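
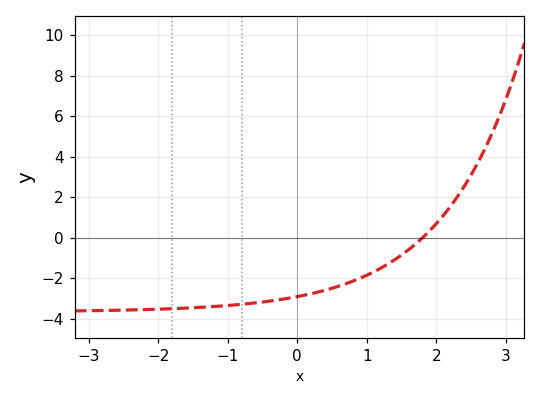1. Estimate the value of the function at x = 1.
-1.8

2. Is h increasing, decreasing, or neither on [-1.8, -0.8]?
increasing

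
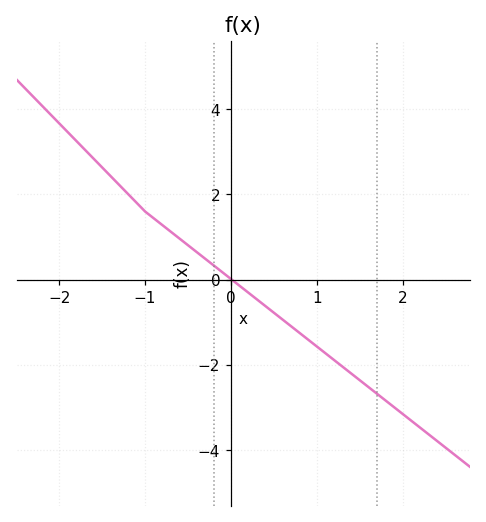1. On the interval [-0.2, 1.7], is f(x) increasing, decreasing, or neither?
decreasing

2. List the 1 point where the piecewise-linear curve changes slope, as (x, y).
(-1, 1.6)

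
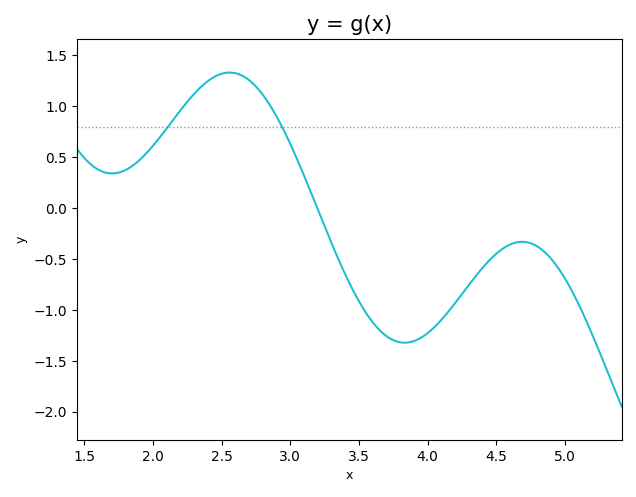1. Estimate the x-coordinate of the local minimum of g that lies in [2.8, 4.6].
3.83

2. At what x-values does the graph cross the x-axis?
3.2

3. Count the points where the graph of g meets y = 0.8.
2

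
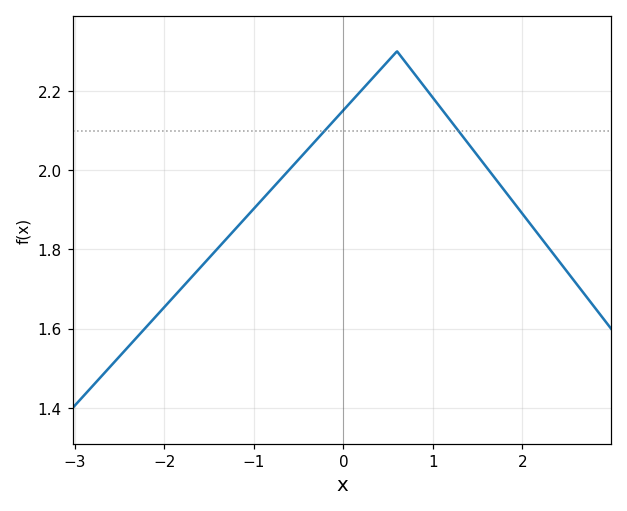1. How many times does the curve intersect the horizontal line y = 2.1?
2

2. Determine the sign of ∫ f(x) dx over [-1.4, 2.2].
positive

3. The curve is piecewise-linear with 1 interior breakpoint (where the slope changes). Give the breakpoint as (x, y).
(0.6, 2.3)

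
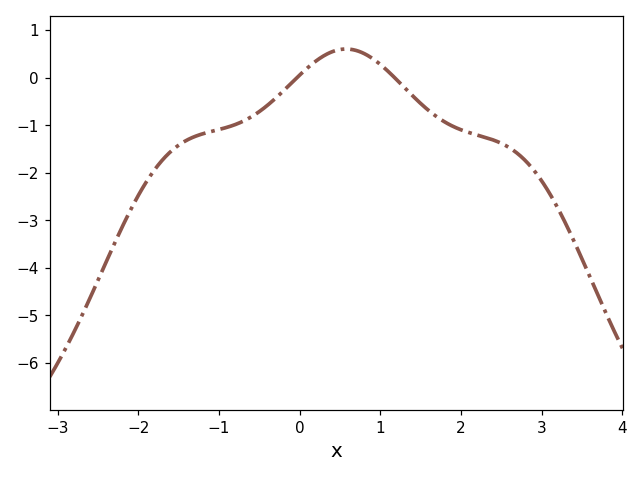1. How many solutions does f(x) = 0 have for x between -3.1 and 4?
2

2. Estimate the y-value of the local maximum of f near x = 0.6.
0.604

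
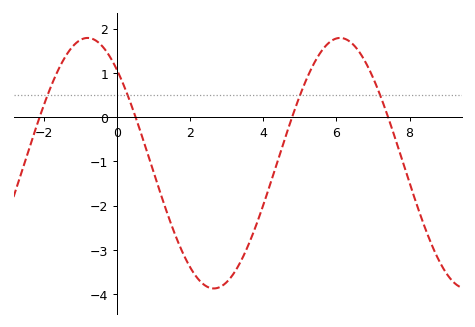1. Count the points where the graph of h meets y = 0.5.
4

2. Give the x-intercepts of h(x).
-2.12, 0.509, 4.79, 7.41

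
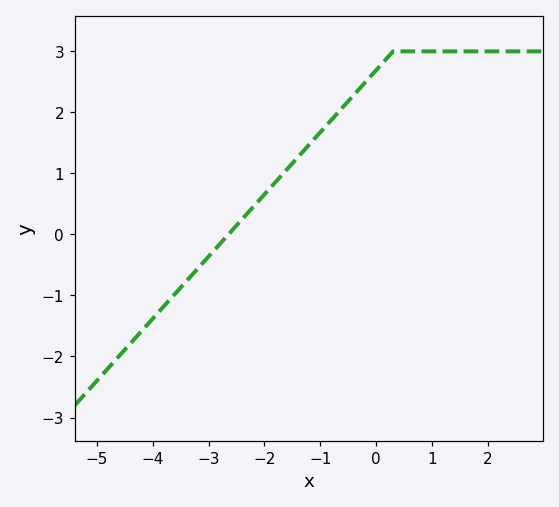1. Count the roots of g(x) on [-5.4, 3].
1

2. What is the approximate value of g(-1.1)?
1.6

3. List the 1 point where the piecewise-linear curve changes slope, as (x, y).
(0.3, 3)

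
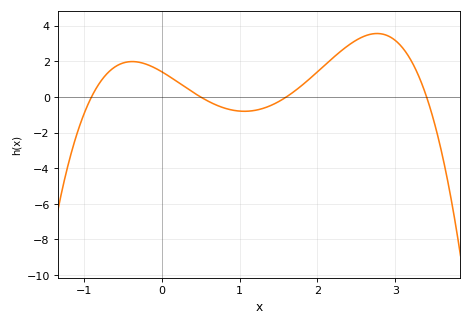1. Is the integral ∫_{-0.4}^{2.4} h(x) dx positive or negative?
positive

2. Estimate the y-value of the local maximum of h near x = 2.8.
3.56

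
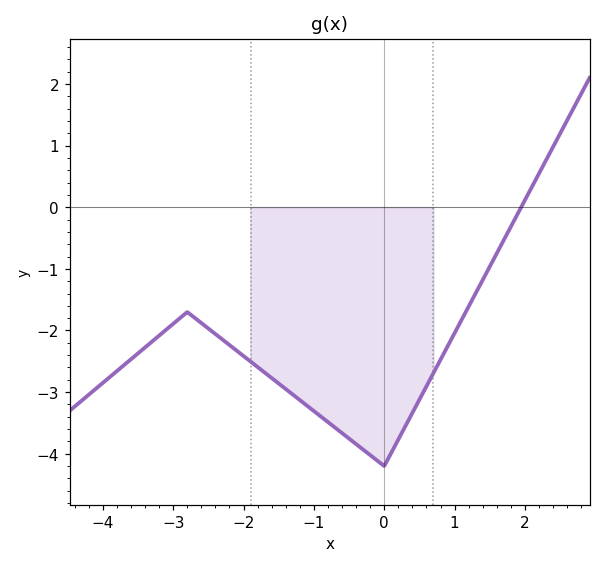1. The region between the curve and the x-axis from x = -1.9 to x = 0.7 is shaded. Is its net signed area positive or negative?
negative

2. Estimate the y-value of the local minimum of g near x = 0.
-4.2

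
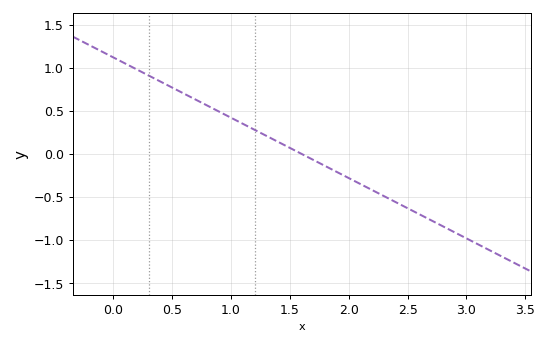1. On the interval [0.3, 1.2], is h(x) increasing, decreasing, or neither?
decreasing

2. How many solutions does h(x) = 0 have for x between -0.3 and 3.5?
1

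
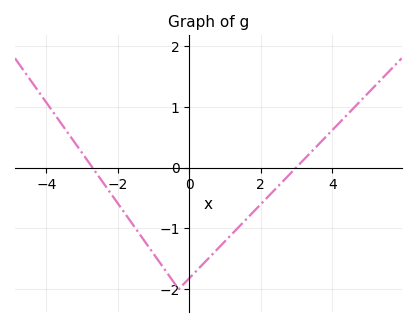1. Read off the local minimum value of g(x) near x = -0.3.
-2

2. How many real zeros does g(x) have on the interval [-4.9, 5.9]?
2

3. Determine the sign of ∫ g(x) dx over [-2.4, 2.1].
negative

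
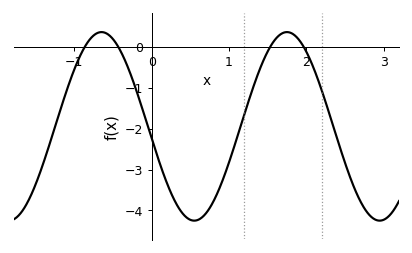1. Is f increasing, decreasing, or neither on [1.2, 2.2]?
neither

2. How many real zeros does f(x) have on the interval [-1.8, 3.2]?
4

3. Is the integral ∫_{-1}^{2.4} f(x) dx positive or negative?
negative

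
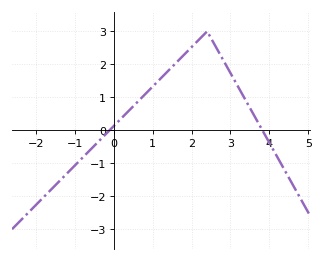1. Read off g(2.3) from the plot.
2.88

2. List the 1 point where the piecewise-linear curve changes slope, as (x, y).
(2.4, 3)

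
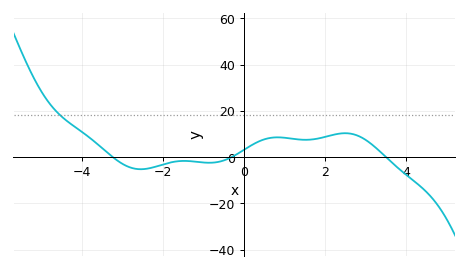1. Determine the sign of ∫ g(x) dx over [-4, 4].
positive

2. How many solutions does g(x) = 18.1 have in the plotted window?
1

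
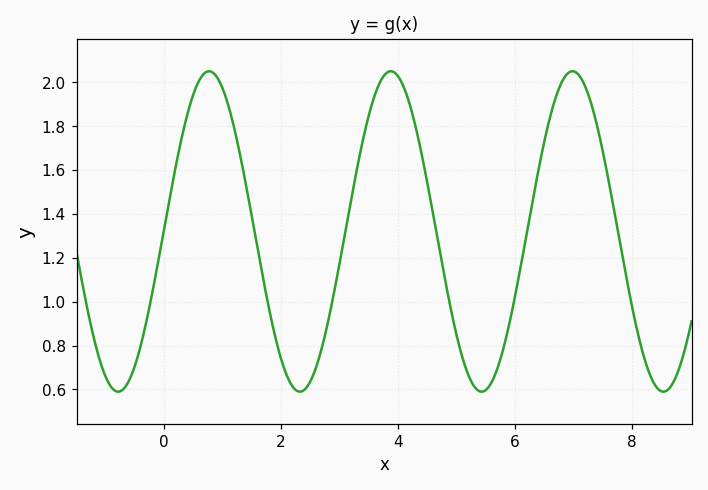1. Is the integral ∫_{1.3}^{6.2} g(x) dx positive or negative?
positive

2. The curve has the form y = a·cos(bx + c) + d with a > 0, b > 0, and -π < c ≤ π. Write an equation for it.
y = 0.73cos(2.02x - 1.55) + 1.32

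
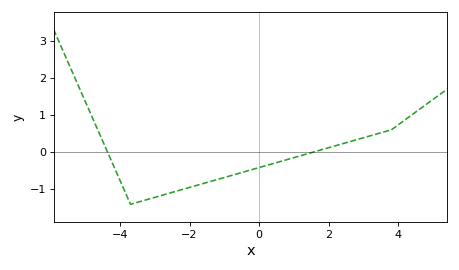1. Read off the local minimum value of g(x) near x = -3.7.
-1.4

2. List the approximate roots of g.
-4.36, 1.55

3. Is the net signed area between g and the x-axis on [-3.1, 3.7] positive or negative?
negative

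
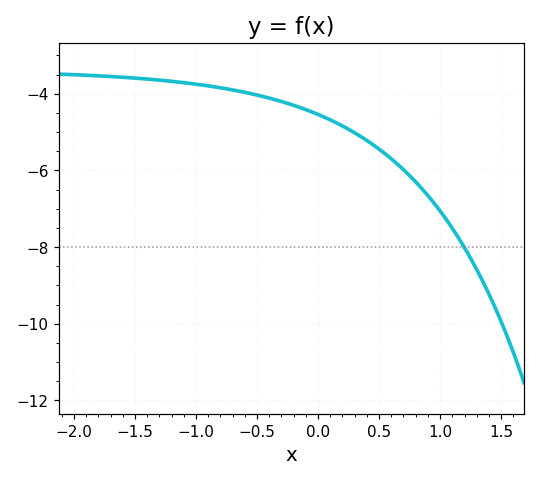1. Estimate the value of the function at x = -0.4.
-4.2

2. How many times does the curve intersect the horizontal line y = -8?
1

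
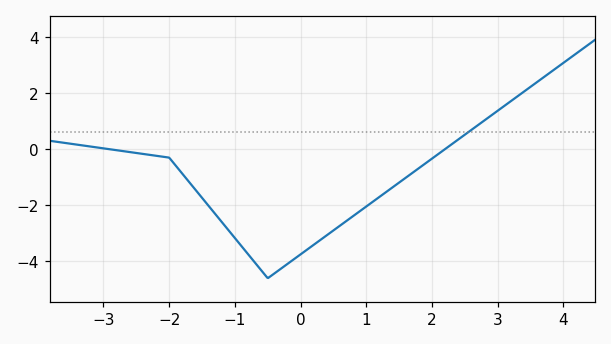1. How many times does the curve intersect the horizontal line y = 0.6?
1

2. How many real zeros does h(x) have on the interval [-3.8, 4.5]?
2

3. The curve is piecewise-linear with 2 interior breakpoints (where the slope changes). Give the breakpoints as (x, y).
(-2, -0.3); (-0.5, -4.6)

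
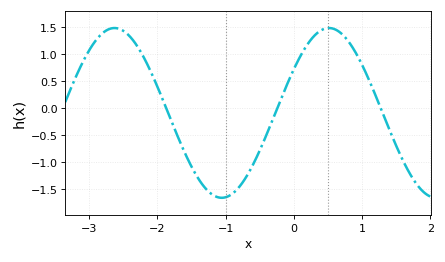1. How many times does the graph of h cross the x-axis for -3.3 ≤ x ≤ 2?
3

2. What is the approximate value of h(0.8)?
1.23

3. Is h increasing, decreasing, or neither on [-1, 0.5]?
increasing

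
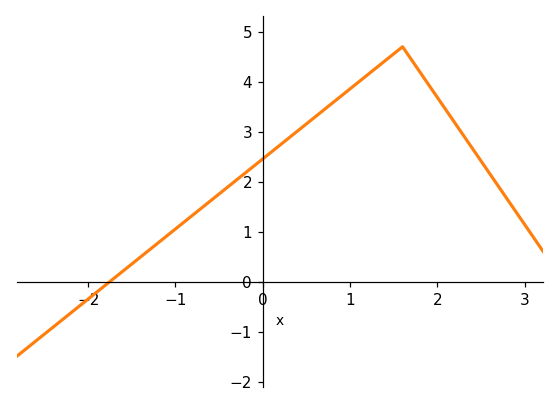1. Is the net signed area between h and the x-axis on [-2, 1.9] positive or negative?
positive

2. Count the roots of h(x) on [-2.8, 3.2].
1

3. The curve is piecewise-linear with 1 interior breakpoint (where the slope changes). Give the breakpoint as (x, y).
(1.6, 4.7)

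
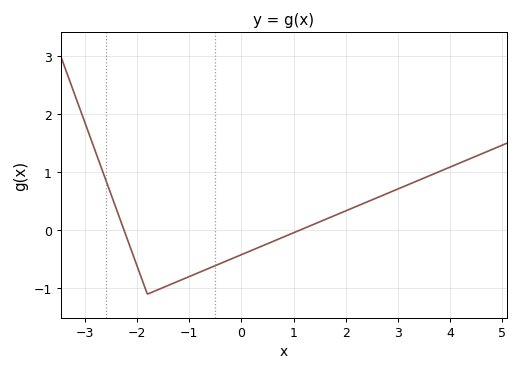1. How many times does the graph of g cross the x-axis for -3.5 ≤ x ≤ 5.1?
2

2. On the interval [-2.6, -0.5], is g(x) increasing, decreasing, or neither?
neither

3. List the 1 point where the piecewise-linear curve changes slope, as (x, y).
(-1.8, -1.1)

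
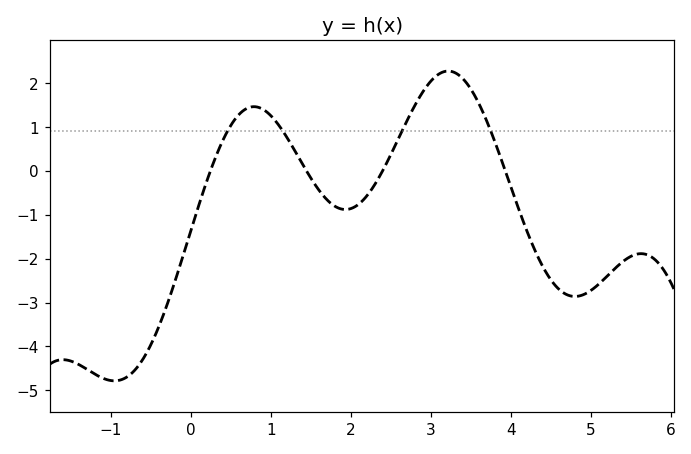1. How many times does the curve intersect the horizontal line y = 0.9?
4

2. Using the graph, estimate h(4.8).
-2.86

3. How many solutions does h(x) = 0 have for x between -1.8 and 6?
4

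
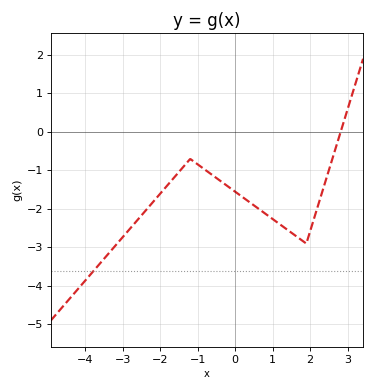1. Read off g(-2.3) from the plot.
-1.94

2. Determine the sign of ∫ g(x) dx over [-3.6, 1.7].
negative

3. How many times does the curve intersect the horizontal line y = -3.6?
1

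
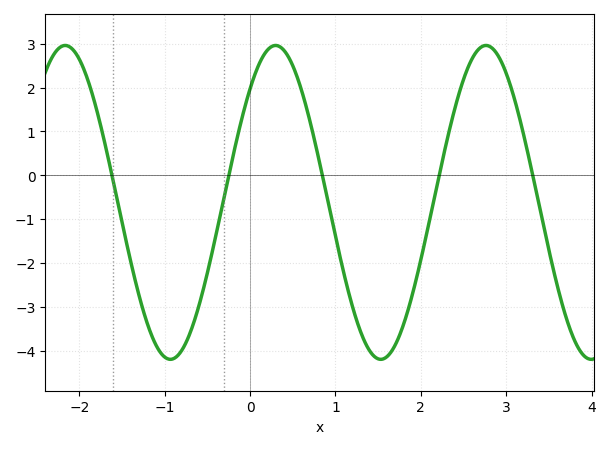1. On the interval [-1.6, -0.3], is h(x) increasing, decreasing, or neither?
neither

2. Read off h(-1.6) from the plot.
-0.2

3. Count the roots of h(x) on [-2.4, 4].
5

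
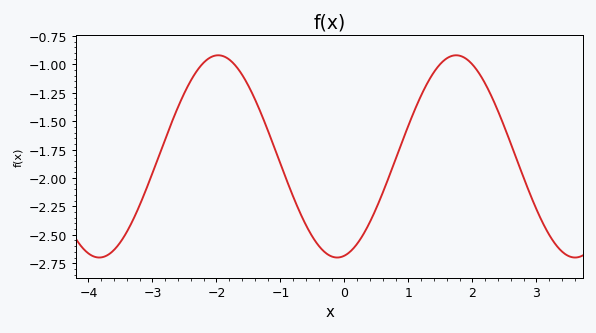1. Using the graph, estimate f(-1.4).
-1.3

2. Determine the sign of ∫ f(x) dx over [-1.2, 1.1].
negative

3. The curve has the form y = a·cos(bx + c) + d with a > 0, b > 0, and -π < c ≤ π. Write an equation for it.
y = 0.89cos(1.7x - 3) - 1.81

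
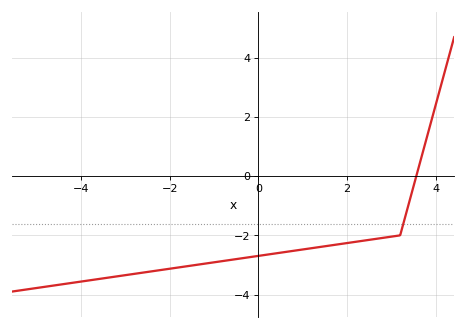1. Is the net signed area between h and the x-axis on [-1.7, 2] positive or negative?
negative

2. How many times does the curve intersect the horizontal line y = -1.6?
1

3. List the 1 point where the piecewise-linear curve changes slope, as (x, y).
(3.2, -2)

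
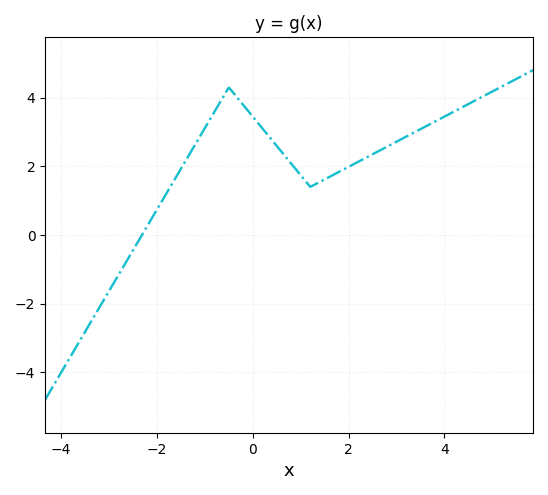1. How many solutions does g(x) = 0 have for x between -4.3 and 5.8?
1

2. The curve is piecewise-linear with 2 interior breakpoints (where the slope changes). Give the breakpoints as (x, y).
(-0.5, 4.3); (1.2, 1.4)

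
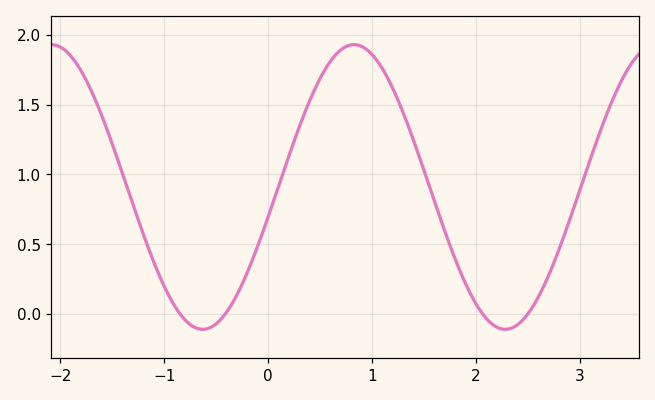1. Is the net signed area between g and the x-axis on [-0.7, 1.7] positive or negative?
positive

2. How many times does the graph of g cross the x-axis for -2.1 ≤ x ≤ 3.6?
4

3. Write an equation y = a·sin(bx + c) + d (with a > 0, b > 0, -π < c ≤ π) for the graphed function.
y = 1.02sin(2.16x - 0.212) + 0.91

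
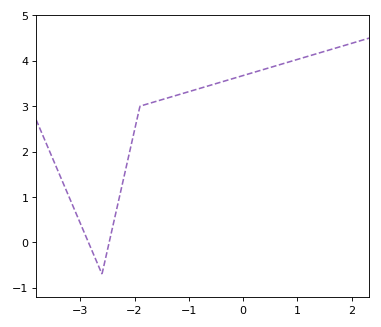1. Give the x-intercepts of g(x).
-2.8, -2.5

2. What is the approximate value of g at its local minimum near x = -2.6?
-0.7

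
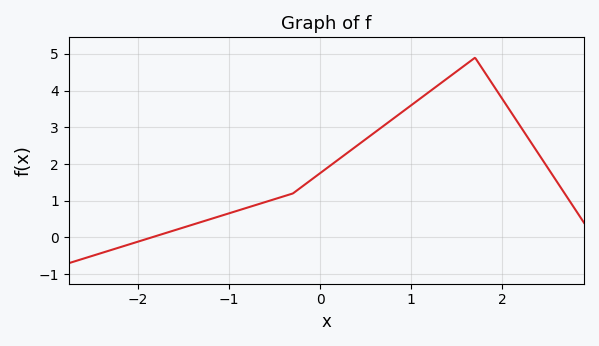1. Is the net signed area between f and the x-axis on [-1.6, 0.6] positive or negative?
positive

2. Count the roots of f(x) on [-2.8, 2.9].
1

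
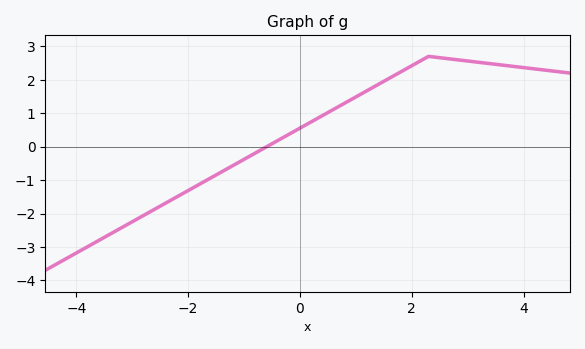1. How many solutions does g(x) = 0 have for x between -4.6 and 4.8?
1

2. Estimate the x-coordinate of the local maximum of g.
2.4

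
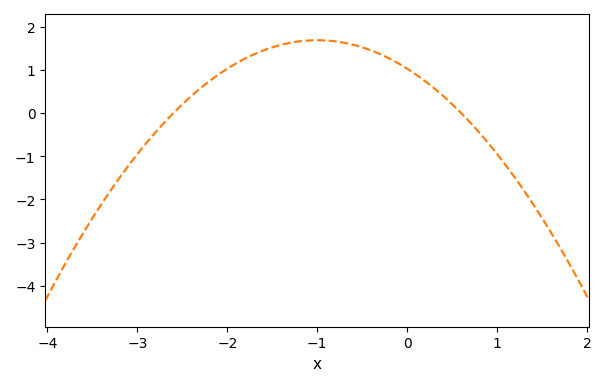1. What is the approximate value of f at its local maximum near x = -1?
1.69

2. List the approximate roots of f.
-2.6, 0.6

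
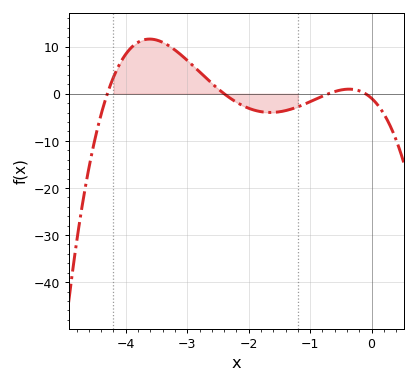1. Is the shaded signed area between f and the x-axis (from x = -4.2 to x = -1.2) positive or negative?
positive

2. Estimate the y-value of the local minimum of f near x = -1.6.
-4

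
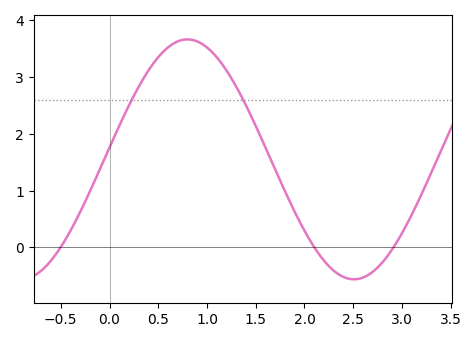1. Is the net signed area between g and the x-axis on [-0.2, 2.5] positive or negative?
positive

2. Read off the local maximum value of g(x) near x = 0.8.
3.7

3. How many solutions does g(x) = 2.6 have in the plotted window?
2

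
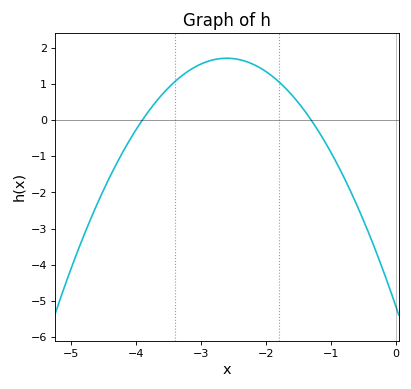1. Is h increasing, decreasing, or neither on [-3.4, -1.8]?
neither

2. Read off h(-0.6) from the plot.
-2.3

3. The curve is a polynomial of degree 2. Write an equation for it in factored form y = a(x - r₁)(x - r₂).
y = -1.01(x + 3.9)(x + 1.3)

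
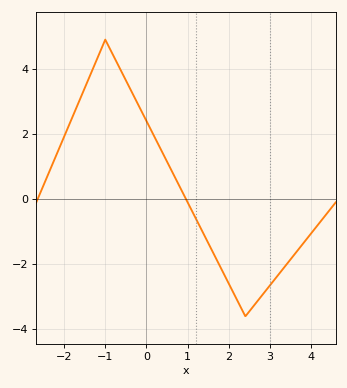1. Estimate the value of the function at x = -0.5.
3.6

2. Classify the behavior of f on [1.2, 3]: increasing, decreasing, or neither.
neither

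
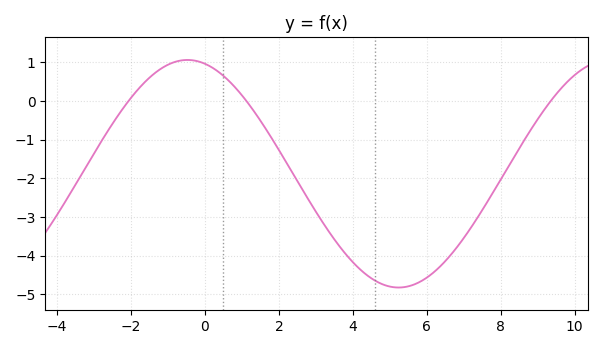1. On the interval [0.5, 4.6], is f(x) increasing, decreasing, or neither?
decreasing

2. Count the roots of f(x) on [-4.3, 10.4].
3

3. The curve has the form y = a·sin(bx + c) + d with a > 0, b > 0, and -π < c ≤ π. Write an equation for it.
y = 2.94sin(0.55x + 1.83) - 1.88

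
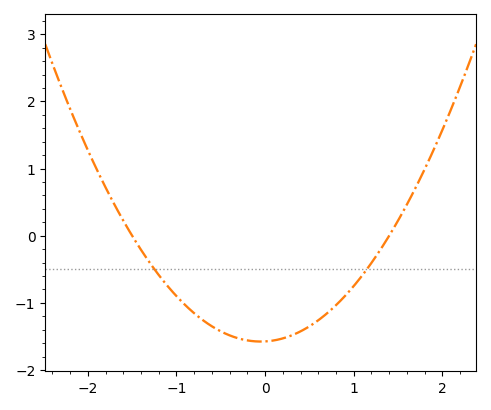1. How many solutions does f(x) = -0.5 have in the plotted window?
2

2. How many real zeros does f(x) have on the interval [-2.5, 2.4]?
2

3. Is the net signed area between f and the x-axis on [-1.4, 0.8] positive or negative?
negative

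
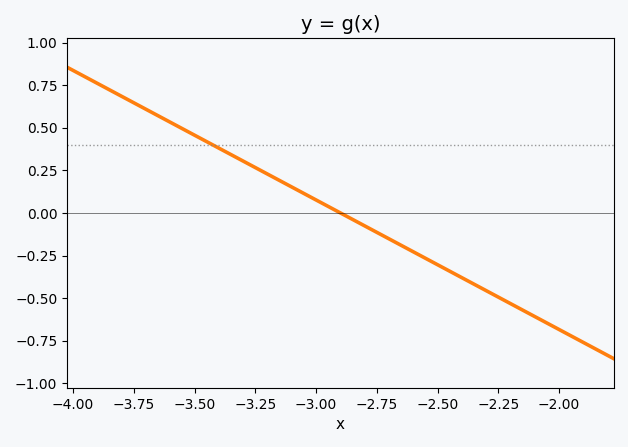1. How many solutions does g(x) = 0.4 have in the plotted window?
1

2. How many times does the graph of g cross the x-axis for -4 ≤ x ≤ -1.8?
1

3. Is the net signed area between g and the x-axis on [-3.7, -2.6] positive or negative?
positive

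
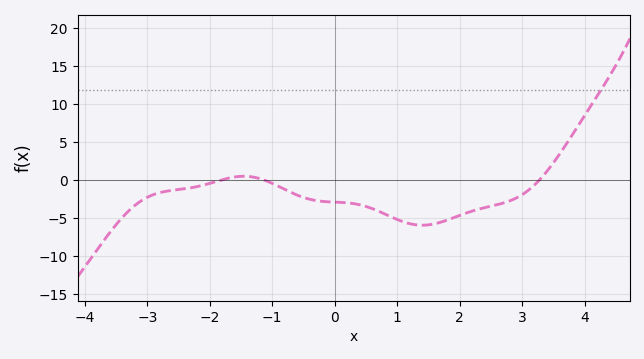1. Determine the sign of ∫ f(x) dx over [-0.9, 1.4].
negative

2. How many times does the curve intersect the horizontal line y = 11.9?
1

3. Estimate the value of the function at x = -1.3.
0.5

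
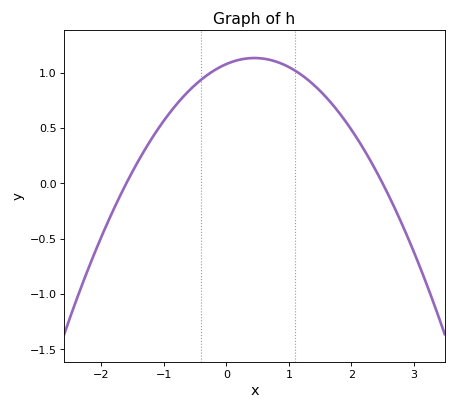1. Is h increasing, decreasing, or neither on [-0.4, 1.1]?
neither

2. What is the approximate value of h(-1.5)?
0.1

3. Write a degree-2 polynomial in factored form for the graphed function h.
y = -0.27(x + 1.6)(x - 2.5)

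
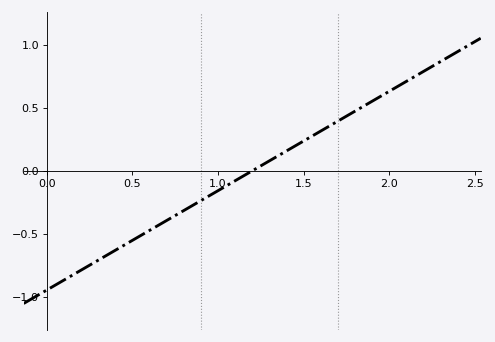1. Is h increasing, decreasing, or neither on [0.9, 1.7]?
increasing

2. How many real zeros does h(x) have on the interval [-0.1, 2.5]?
1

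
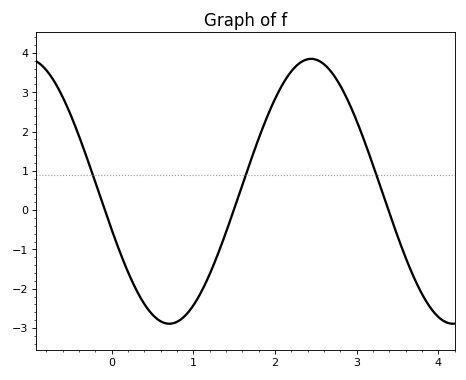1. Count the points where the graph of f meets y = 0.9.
3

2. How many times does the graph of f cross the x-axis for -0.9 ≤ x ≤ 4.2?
3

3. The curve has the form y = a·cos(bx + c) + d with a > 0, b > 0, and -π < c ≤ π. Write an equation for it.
y = 3.37cos(1.8x + 1.9) + 0.48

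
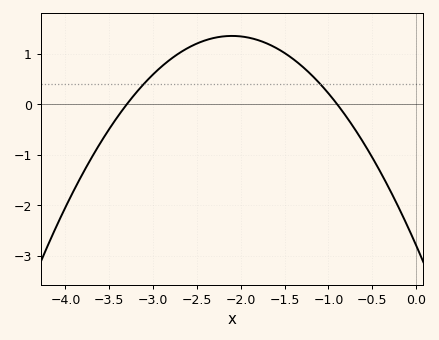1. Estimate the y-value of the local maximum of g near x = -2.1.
1.35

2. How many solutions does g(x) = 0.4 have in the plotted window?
2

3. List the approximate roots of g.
-3.3, -0.9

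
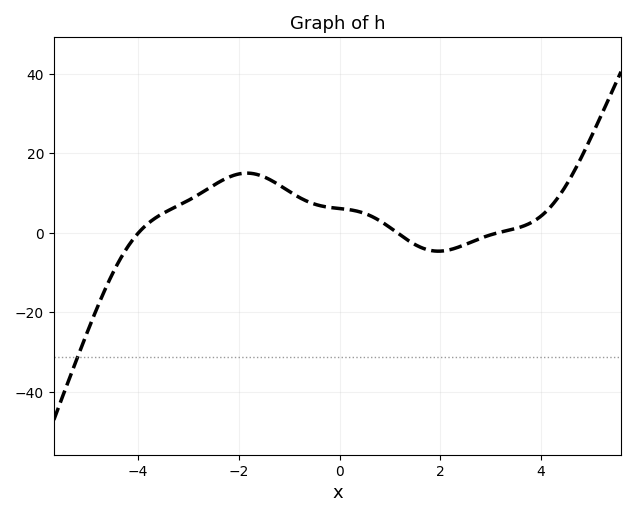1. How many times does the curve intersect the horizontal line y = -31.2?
1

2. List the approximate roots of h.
-4, 1.15, 3.14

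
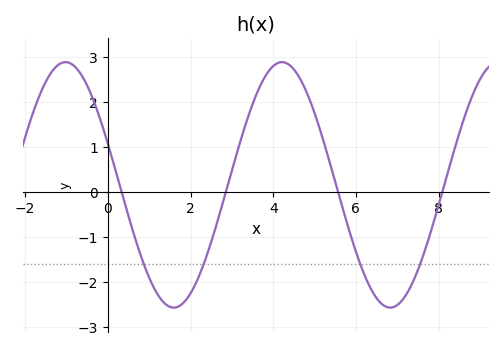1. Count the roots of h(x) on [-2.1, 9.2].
4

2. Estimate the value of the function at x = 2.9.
0.141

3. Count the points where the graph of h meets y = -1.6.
4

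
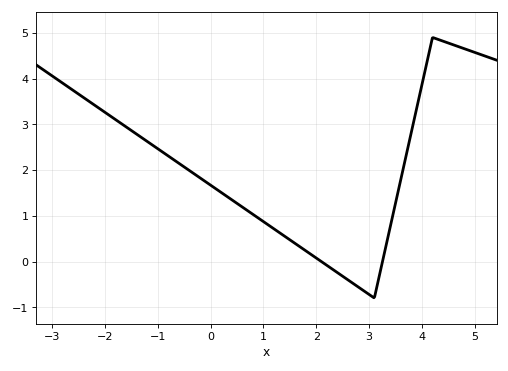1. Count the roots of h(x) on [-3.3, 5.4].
2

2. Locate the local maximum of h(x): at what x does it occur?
4.2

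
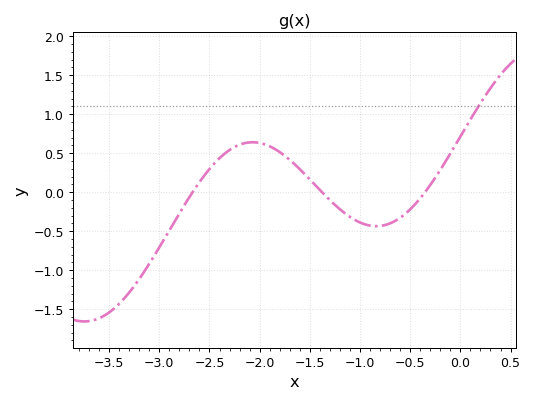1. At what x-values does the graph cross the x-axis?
-2.7, -1.4, -0.4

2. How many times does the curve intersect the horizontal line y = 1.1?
1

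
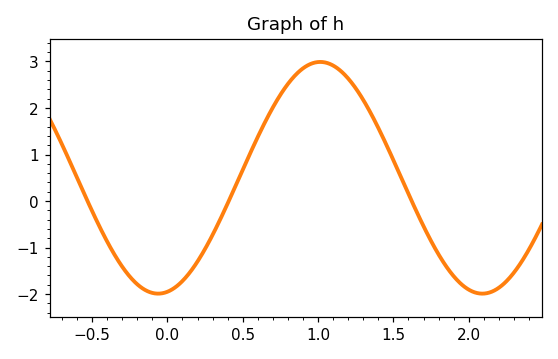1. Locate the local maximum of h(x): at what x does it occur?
1.01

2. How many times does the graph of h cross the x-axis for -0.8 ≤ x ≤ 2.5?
3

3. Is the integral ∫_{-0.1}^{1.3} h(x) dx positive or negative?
positive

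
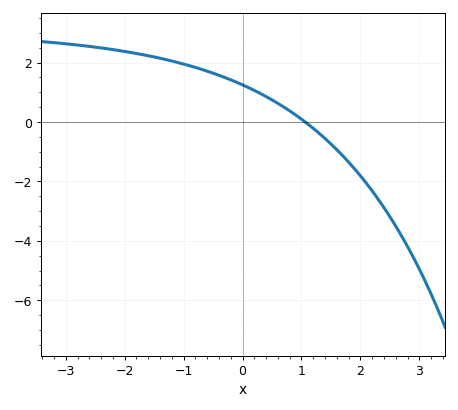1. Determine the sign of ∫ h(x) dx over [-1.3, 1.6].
positive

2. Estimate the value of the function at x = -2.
2.4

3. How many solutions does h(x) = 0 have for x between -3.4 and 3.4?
1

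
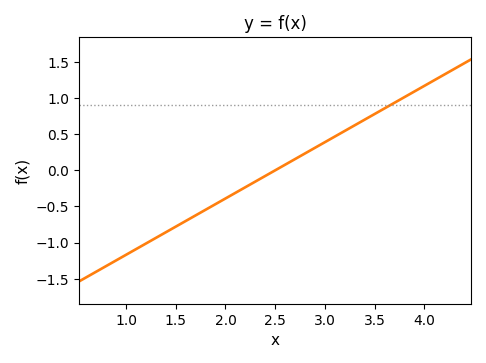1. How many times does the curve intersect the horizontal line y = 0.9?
1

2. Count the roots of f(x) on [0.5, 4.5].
1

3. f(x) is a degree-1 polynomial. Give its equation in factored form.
y = 0.78(x - 2.5)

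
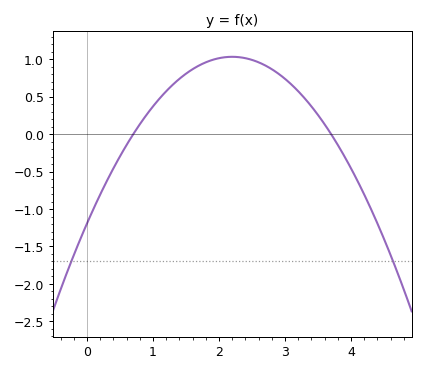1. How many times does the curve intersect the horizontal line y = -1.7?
2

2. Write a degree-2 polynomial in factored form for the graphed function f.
y = -0.46(x - 0.7)(x - 3.7)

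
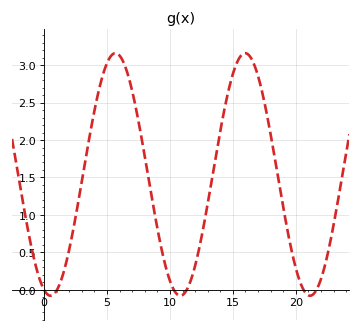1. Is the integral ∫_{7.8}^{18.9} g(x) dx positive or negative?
positive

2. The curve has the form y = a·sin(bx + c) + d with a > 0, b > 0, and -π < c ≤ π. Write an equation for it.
y = 1.62sin(0.61x - 1.89) + 1.54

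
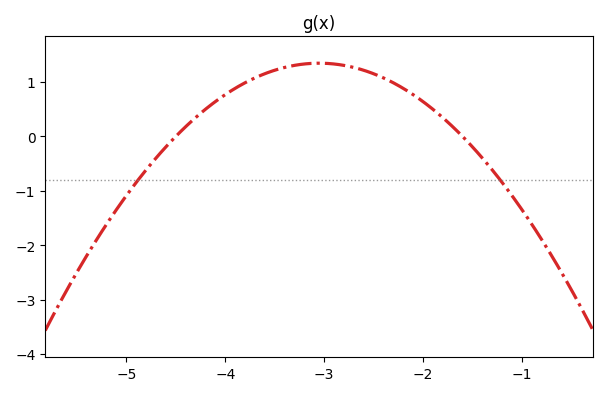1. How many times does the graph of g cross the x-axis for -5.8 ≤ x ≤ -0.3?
2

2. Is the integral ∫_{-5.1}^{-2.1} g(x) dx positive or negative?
positive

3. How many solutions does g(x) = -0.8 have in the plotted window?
2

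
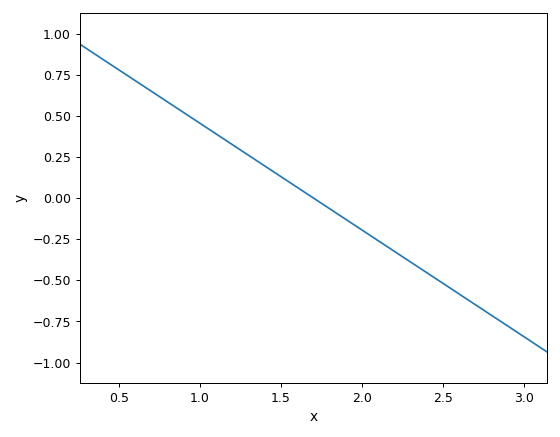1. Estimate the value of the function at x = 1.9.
-0.15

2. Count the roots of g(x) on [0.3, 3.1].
1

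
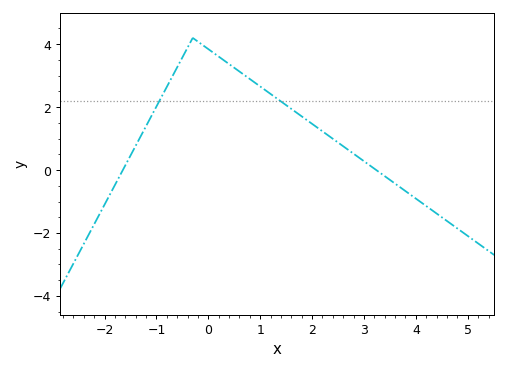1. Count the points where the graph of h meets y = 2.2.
2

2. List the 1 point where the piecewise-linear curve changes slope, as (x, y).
(-0.3, 4.2)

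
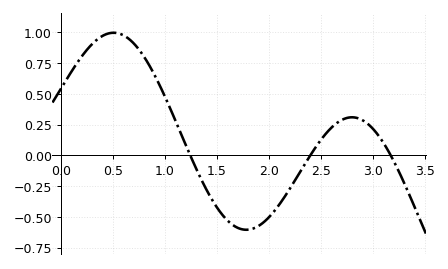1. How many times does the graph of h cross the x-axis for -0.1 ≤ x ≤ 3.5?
3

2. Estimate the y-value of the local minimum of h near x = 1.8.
-0.606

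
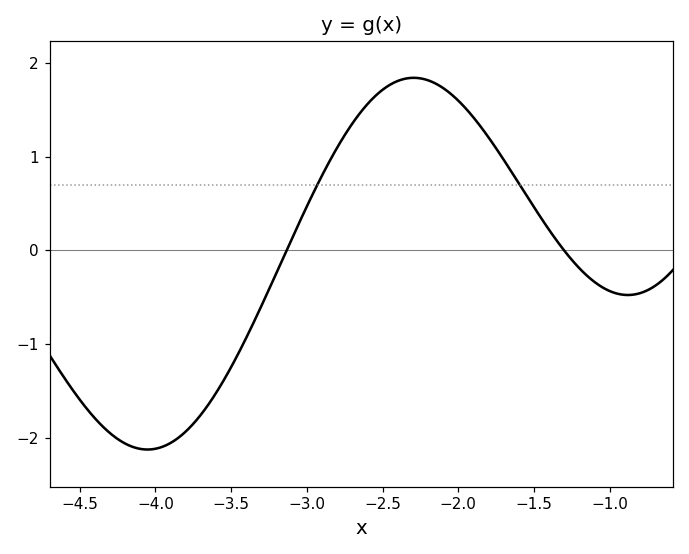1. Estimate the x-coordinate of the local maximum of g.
-2.3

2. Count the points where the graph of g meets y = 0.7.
2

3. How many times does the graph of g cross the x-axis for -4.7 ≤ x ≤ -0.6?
2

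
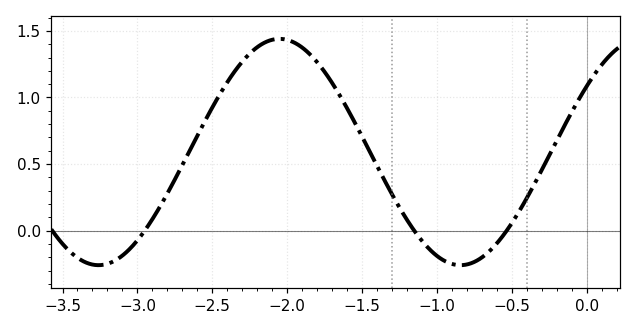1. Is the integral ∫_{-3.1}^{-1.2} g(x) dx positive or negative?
positive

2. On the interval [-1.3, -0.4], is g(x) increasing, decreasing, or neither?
neither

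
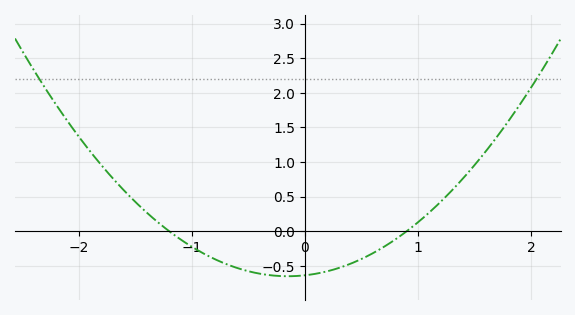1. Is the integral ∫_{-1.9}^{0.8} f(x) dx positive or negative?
negative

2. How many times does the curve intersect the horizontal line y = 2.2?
2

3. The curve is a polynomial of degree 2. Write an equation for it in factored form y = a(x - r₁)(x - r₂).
y = 0.59(x + 1.2)(x - 0.9)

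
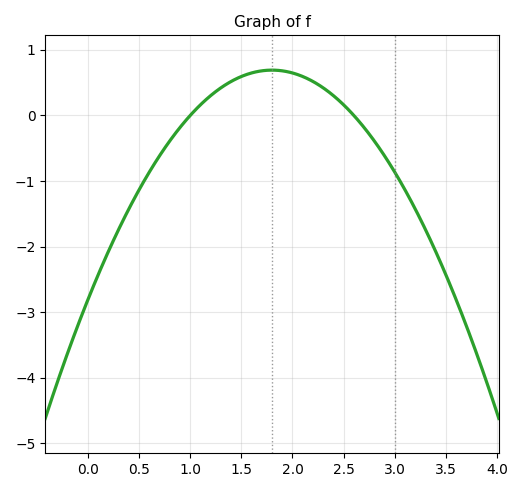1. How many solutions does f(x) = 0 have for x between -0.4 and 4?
2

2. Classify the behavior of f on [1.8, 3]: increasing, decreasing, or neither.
decreasing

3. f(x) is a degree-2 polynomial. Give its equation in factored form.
y = -1.08(x - 1)(x - 2.6)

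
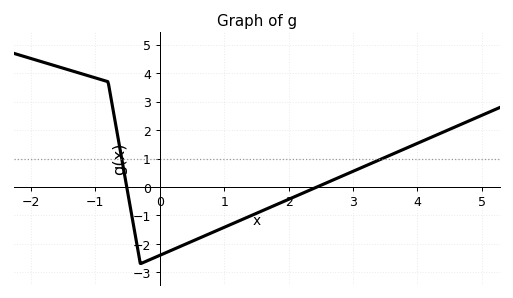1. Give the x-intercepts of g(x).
-0.511, 2.44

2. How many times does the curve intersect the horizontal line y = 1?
2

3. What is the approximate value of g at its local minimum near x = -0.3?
-2.7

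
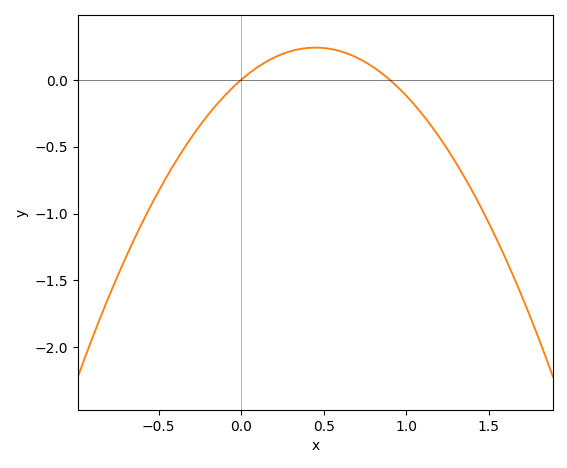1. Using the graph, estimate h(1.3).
-0.619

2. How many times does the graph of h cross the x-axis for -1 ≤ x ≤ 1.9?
2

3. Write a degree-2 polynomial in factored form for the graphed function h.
y = -1.19(x - 0)(x - 0.9)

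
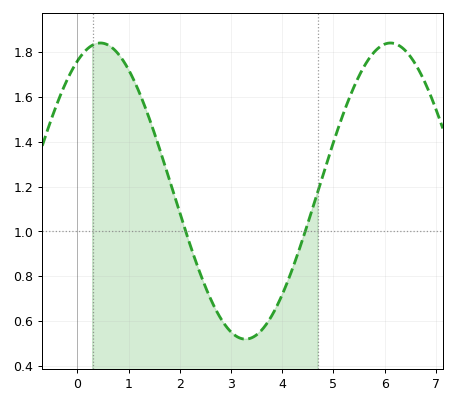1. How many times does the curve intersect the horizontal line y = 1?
2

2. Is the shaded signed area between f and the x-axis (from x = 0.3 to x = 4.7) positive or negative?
positive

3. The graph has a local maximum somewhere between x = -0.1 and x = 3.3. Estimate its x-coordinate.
0.45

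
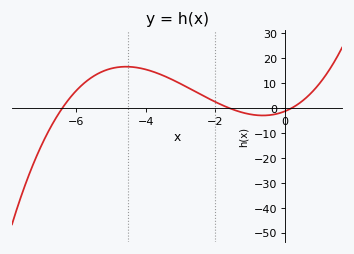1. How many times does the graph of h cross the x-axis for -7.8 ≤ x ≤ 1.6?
3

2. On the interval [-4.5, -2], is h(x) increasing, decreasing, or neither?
decreasing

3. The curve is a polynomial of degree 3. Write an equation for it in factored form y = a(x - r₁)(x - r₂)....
y = 0.64(x + 6.4)(x + 1.6)(x - 0.2)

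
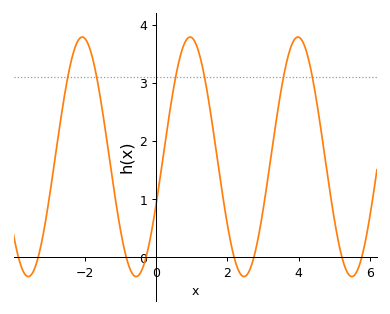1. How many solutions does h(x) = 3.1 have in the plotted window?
6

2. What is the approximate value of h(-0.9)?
0.2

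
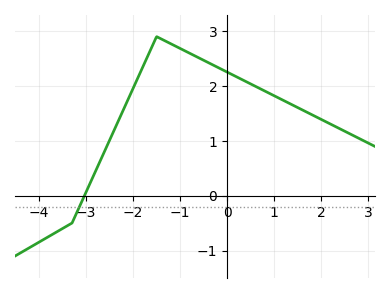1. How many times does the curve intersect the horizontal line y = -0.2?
1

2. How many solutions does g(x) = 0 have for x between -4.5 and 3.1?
1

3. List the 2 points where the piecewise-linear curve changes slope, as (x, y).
(-3.3, -0.5); (-1.5, 2.9)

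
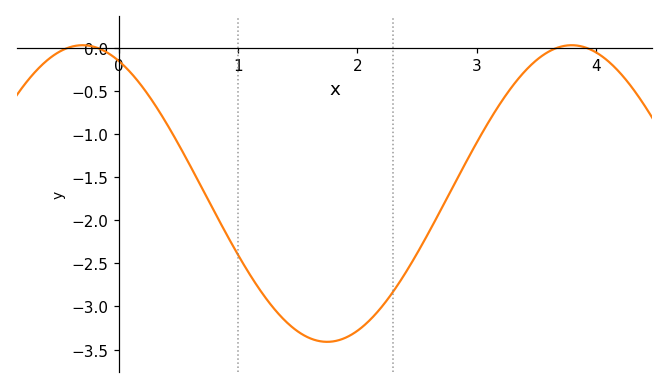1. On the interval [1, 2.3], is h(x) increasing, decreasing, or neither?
neither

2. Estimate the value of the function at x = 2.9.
-1.35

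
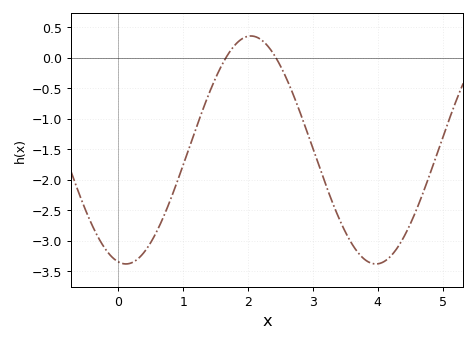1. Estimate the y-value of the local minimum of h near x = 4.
-3.4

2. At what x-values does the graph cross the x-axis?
1.7, 2.4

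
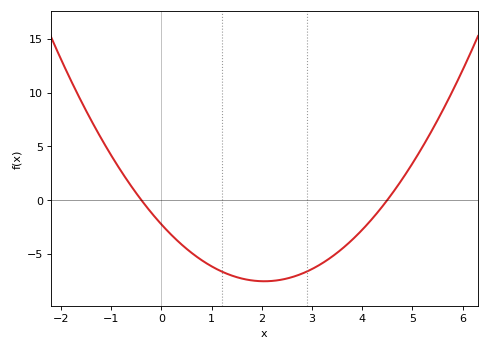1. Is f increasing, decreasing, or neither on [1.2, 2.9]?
neither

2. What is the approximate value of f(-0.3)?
-0.5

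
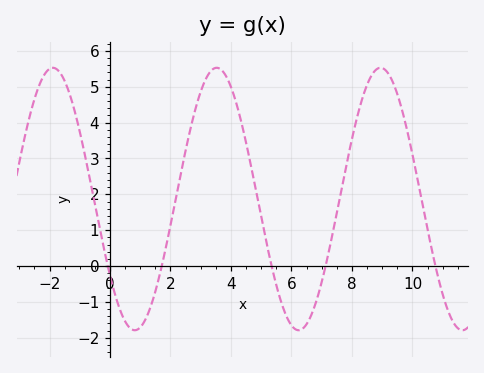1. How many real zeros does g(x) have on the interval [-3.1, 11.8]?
5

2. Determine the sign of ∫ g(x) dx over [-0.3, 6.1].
positive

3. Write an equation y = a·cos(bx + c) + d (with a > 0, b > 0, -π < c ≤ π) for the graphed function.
y = 3.66cos(1.2x + 2.2) + 1.87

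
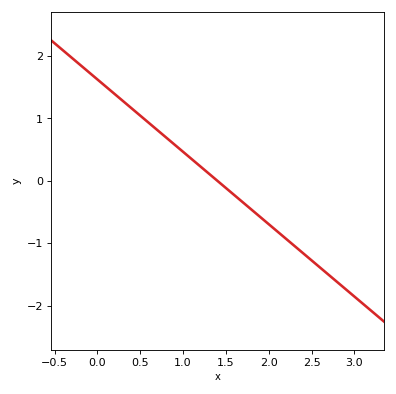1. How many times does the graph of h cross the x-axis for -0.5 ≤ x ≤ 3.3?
1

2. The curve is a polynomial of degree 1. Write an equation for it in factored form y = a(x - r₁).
y = -1.16(x - 1.4)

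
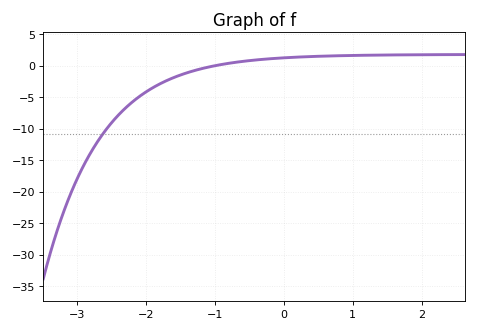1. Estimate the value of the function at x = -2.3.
-6.74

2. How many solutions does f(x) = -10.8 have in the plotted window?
1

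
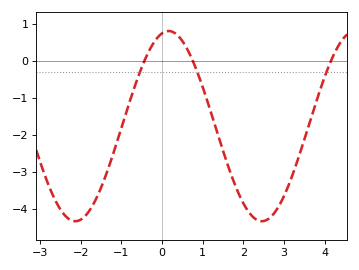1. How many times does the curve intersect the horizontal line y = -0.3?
3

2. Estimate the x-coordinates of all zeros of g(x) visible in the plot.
-0.437, 0.76, 4.15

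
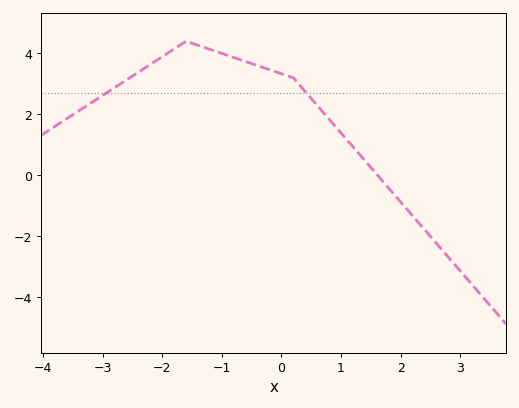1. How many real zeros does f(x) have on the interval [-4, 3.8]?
1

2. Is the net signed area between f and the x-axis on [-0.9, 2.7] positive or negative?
positive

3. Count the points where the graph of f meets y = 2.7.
2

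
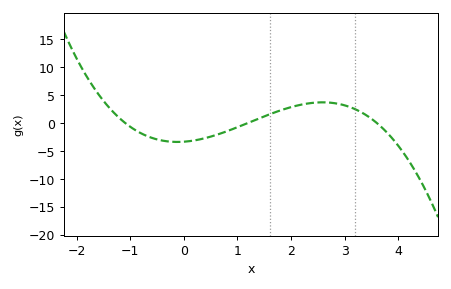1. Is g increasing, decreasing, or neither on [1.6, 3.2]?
neither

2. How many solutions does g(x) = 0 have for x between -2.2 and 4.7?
3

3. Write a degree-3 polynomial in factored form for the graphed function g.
y = -0.71(x + 1.1)(x - 1.2)(x - 3.6)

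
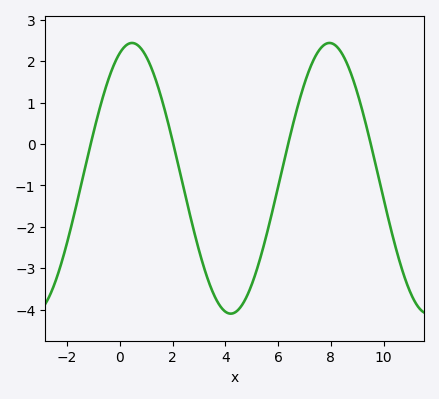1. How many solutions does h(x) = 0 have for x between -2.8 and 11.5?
4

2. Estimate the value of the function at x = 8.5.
2.09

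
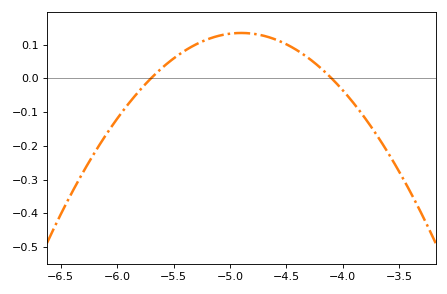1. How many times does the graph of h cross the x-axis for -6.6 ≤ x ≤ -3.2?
2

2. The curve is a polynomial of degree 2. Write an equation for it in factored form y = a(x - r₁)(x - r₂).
y = -0.21(x + 5.7)(x + 4.1)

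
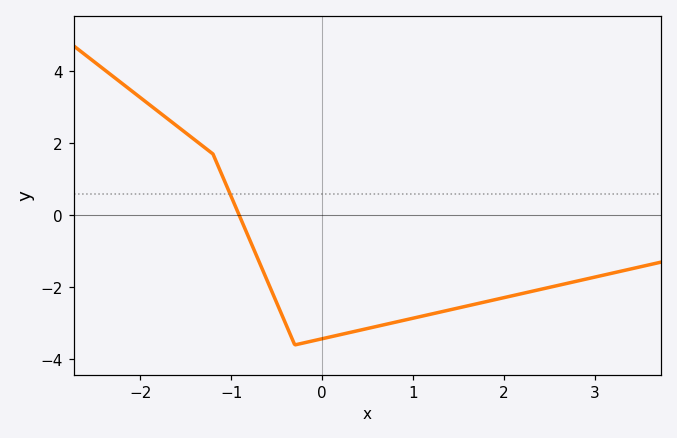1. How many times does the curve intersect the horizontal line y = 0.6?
1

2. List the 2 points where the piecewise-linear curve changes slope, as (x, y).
(-1.2, 1.7); (-0.3, -3.6)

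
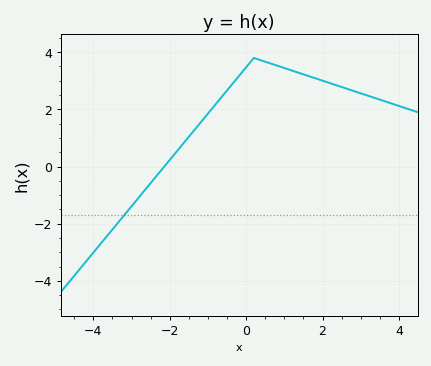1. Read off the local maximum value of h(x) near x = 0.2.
3.8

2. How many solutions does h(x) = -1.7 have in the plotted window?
1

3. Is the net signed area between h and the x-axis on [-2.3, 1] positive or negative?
positive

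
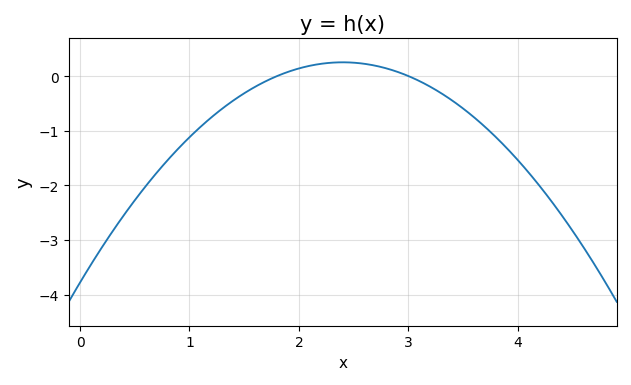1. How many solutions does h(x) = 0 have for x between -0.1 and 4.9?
2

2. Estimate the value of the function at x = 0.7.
-1.8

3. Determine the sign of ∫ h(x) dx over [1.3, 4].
negative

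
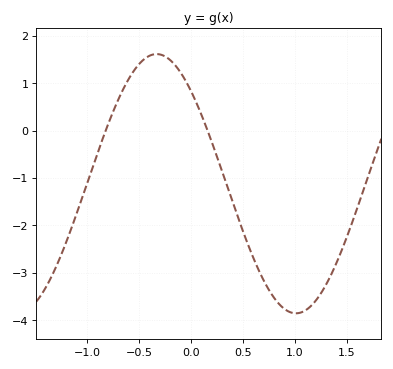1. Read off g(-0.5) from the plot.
1.4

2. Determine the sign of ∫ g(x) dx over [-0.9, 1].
negative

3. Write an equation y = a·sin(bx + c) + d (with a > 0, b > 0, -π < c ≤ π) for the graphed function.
y = 2.73sin(2.3x + 2.3) - 1.12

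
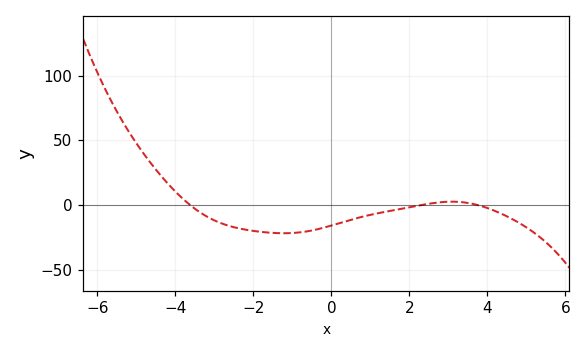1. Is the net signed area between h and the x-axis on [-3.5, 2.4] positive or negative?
negative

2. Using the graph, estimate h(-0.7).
-20.7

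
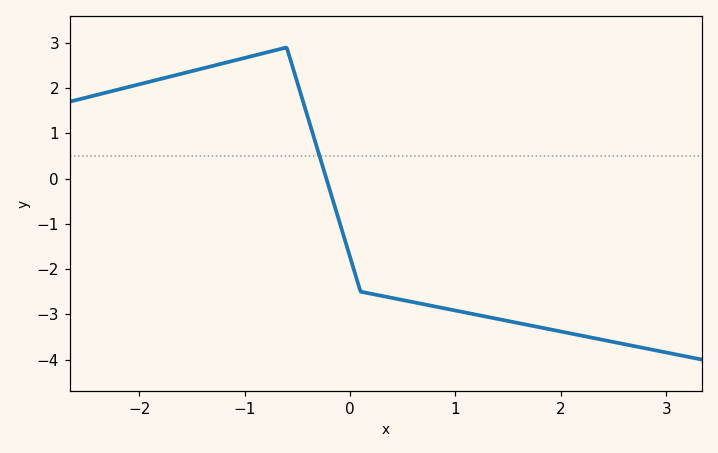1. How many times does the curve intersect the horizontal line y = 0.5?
1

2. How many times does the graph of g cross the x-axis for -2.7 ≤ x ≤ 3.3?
1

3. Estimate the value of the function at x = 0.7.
-2.78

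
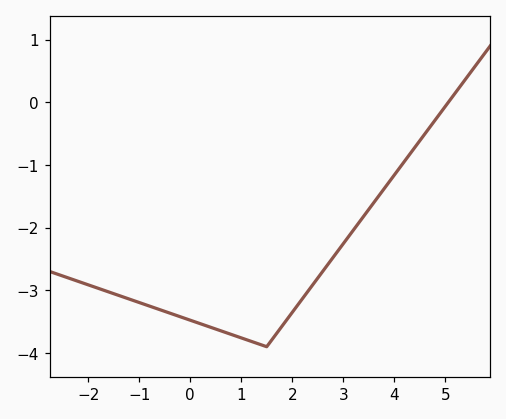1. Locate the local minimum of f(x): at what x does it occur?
1.5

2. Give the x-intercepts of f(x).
5.06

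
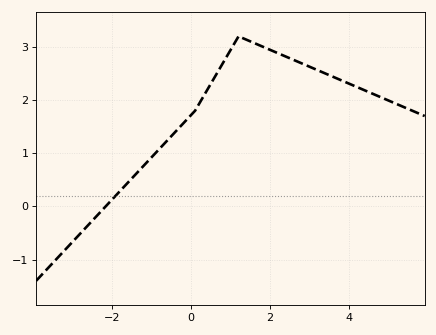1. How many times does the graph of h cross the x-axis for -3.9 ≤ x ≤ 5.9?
1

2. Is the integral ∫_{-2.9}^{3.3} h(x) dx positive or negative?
positive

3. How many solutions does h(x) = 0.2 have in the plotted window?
1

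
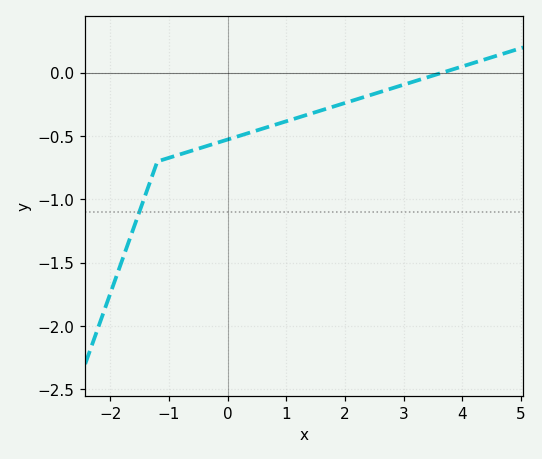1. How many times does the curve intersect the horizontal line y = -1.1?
1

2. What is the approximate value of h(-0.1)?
-0.55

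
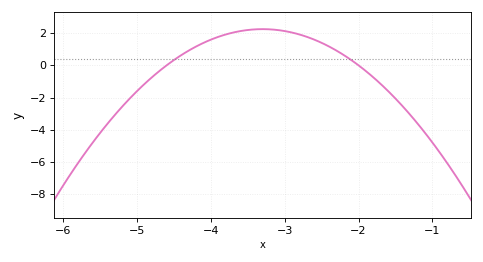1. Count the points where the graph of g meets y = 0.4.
2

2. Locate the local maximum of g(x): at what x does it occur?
-3.3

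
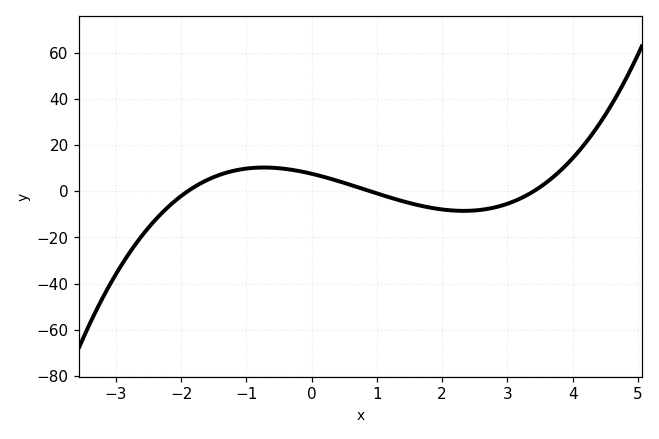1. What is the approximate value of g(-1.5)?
6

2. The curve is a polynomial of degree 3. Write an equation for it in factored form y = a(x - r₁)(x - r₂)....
y = 1.31(x + 1.9)(x - 0.9)(x - 3.4)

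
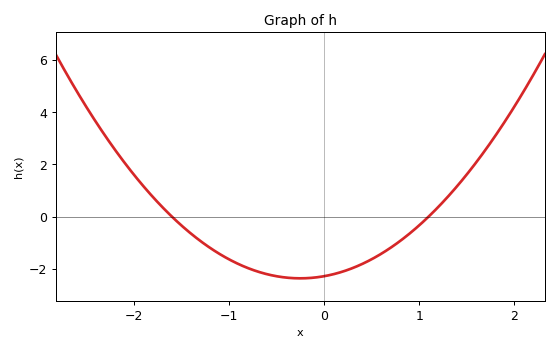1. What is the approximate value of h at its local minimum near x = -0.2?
-2.37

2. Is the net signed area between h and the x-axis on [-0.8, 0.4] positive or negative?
negative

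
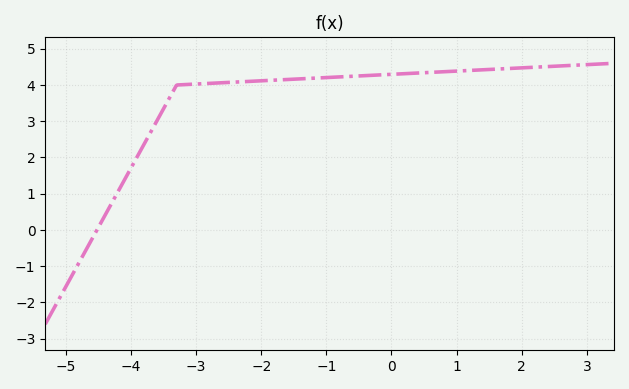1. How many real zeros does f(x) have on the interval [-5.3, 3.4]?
1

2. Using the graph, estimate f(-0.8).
4.2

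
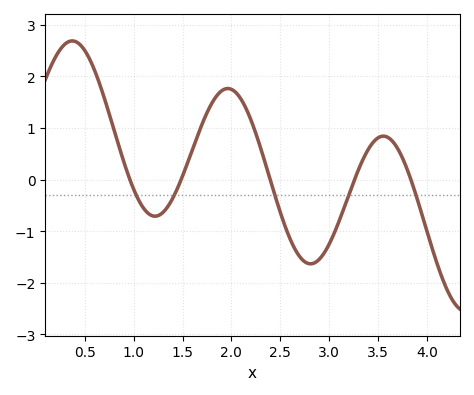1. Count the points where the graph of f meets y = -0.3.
5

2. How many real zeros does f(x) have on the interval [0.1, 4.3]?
5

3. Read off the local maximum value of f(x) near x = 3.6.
0.8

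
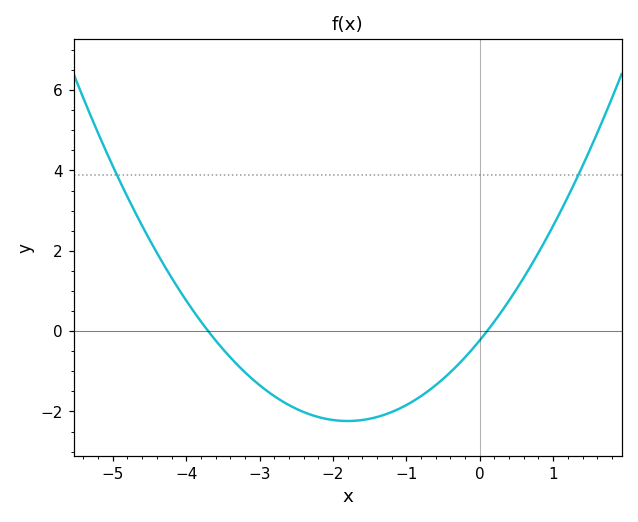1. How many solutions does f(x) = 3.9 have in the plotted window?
2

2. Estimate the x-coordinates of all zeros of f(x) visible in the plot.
-3.7, 0.1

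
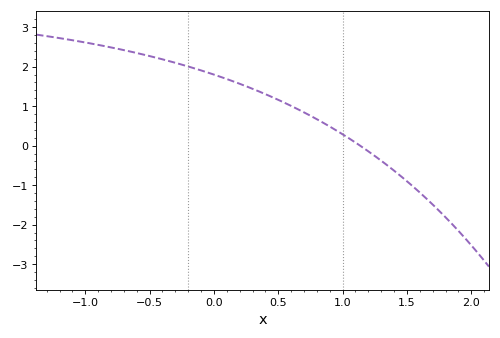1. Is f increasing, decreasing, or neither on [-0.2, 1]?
decreasing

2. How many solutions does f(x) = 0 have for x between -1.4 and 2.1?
1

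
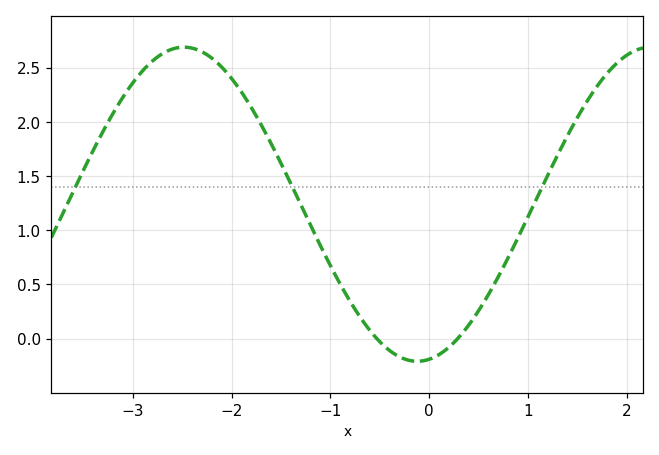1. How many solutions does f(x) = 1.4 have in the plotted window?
3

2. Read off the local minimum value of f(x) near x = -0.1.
-0.2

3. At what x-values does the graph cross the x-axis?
-0.5, 0.3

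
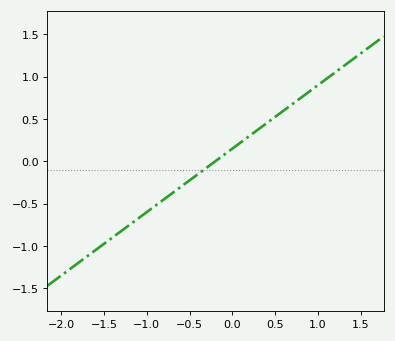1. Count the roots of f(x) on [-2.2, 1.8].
1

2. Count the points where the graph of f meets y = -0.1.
1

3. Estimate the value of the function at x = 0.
0.15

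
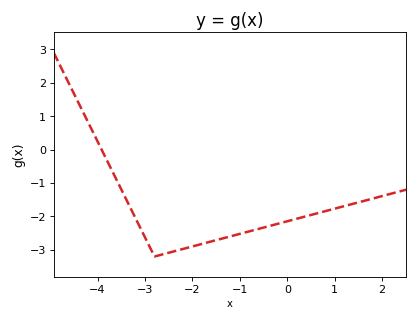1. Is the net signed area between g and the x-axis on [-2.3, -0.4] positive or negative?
negative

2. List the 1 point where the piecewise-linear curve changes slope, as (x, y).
(-2.8, -3.2)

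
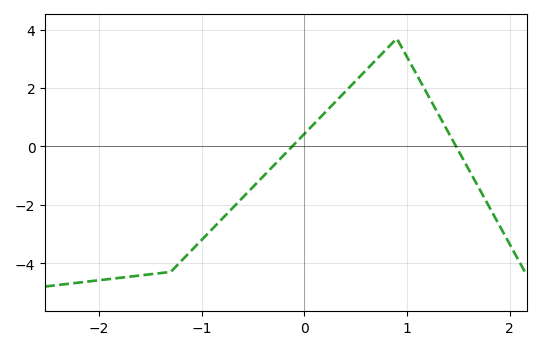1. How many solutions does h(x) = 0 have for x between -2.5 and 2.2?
2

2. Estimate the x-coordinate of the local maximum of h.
0.9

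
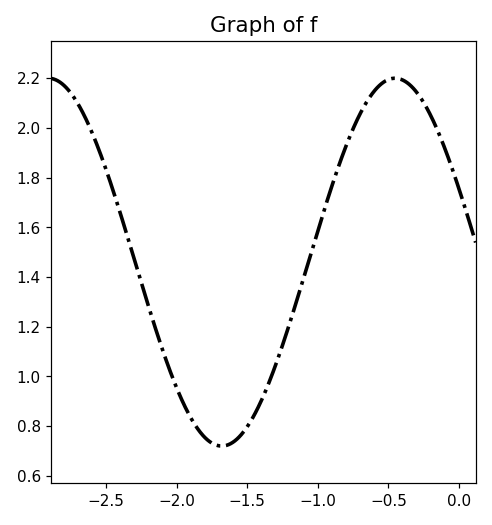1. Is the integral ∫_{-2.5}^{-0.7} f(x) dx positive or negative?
positive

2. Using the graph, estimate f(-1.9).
0.84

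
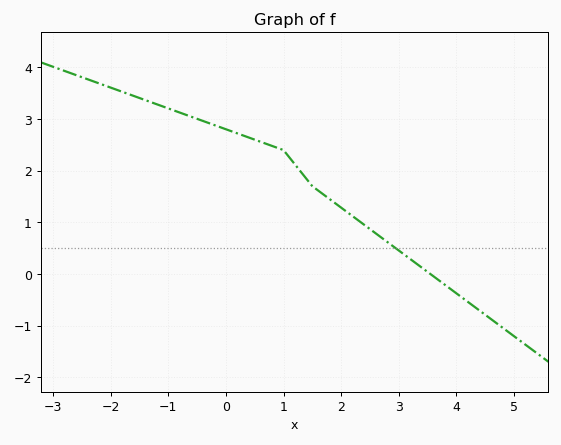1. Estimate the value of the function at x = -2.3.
3.7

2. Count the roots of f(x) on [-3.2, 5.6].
1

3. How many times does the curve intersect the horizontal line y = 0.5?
1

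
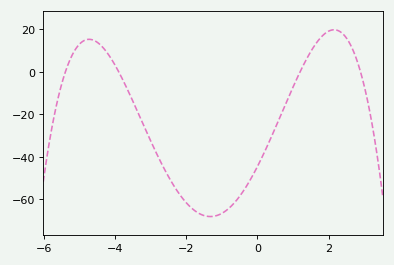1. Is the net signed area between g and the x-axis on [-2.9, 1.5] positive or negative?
negative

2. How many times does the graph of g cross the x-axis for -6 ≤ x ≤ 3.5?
4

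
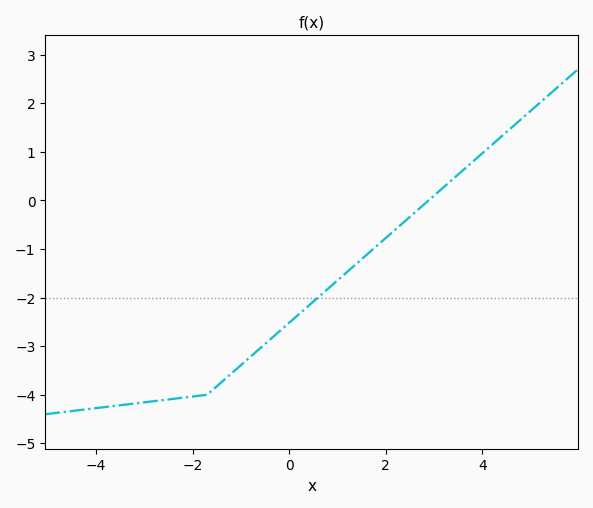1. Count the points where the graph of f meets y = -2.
1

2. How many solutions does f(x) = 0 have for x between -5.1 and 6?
1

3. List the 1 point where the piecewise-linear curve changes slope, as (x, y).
(-1.7, -4)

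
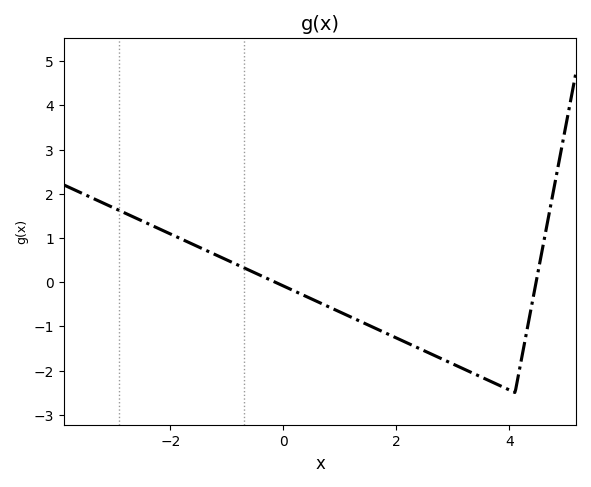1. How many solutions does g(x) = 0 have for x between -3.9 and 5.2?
2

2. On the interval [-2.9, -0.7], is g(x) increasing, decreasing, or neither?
decreasing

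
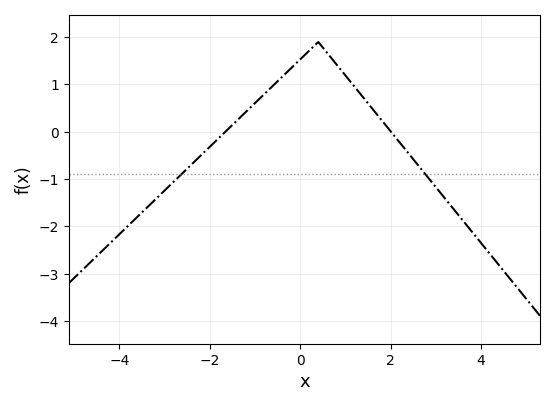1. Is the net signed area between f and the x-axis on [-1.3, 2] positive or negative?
positive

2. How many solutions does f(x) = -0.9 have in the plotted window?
2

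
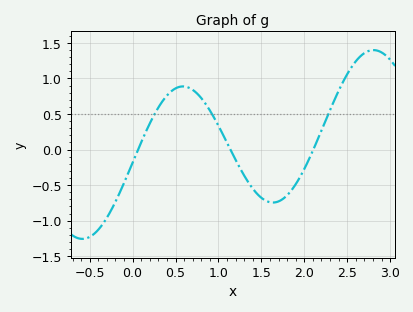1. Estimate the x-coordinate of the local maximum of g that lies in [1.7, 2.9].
2.81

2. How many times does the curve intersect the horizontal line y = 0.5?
3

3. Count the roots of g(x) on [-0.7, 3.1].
3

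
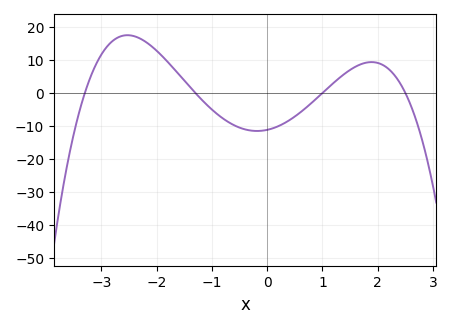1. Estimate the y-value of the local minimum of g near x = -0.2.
-11.5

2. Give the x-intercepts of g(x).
-3.3, -1.3, 1, 2.5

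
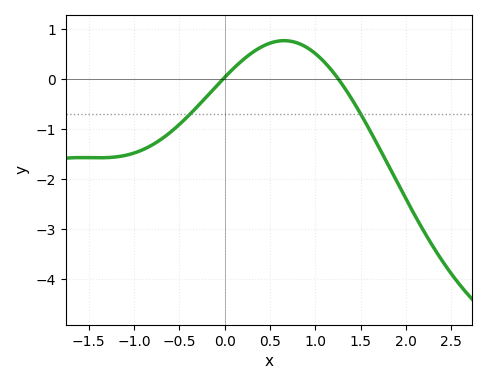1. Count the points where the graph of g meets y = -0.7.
2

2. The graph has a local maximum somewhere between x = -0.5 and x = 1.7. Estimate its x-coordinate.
0.7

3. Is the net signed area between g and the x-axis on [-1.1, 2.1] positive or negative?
negative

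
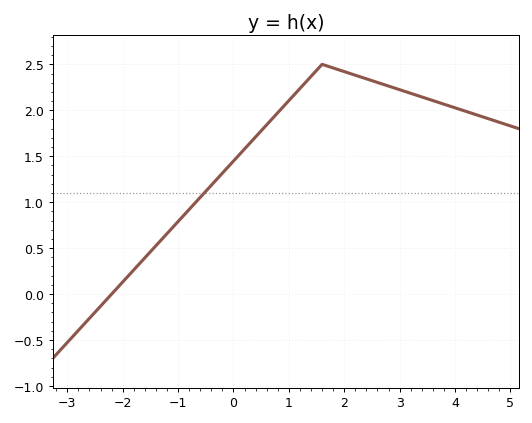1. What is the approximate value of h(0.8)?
1.97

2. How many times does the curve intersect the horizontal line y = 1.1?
1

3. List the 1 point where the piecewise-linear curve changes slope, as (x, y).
(1.6, 2.5)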